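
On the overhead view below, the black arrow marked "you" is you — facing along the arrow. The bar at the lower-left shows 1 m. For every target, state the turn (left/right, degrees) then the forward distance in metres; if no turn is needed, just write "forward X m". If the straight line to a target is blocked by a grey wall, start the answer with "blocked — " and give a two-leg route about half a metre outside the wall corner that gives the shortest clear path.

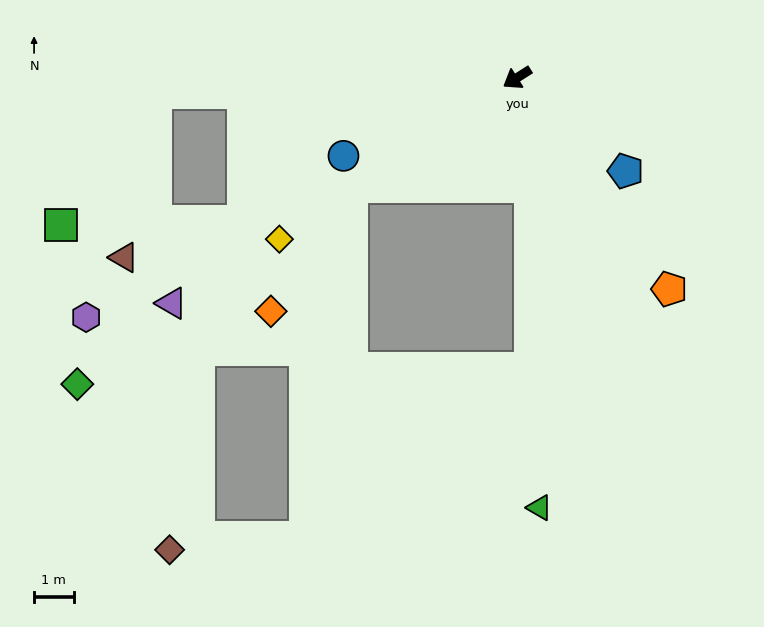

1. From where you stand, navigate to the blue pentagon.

turn left 107°, forward 3.6 m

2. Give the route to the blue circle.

turn right 8°, forward 4.8 m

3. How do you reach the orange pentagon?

turn left 93°, forward 6.6 m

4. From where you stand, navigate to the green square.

blocked — turn right 30°, forward 9.2 m, then turn left 52°, forward 4.1 m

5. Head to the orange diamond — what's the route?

blocked — forward 5.0 m, then turn left 25°, forward 3.8 m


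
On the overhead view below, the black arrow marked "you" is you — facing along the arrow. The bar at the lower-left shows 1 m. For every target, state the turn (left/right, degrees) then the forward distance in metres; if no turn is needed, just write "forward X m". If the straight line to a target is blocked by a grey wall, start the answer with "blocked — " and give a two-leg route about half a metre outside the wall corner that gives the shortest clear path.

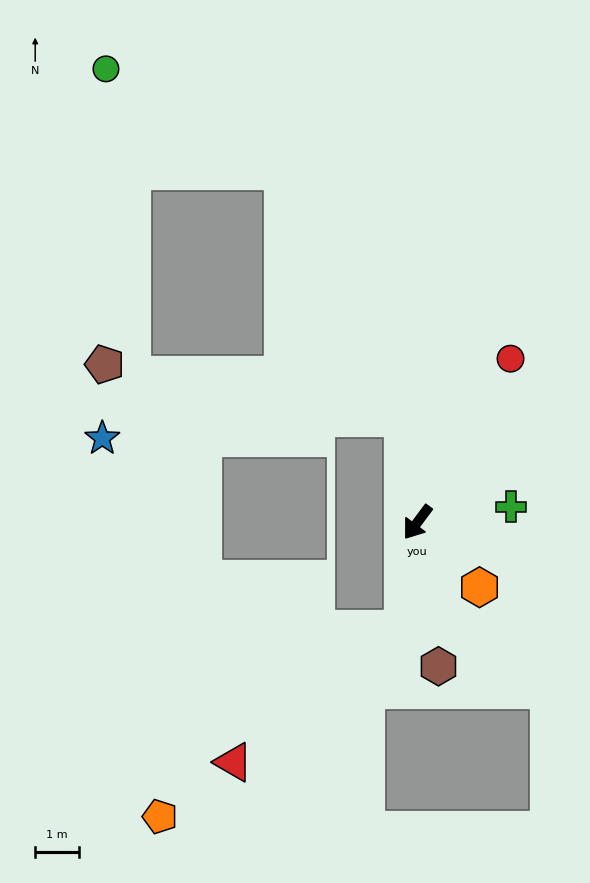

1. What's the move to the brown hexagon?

turn left 45°, forward 3.3 m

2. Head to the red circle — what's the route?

turn right 173°, forward 4.3 m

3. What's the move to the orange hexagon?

turn left 80°, forward 2.1 m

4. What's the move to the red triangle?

blocked — turn left 29°, forward 2.5 m, then turn right 44°, forward 5.0 m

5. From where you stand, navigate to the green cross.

turn left 136°, forward 2.2 m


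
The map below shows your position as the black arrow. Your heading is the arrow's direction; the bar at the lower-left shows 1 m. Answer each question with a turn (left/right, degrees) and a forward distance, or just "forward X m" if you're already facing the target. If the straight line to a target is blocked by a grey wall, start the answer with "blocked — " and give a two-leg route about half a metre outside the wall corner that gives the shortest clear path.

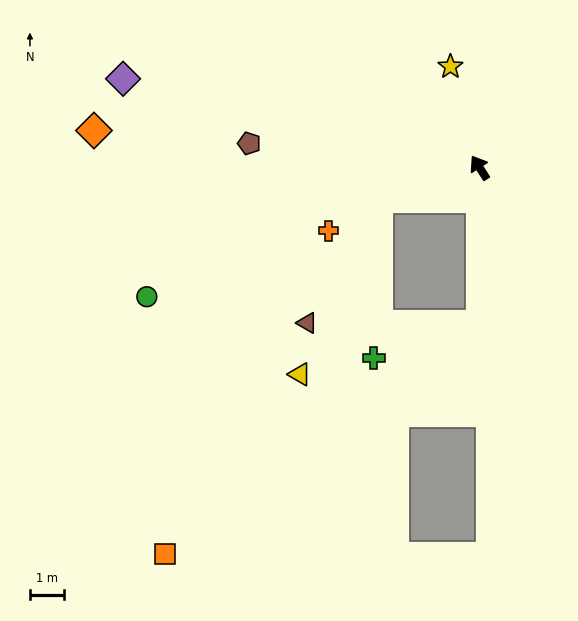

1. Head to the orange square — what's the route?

blocked — turn left 148°, forward 4.5 m, then turn right 55°, forward 11.3 m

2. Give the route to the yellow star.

turn right 17°, forward 3.0 m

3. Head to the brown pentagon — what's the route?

turn left 51°, forward 6.7 m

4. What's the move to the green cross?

blocked — turn left 75°, forward 3.1 m, then turn left 70°, forward 4.6 m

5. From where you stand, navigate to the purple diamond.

turn left 43°, forward 10.7 m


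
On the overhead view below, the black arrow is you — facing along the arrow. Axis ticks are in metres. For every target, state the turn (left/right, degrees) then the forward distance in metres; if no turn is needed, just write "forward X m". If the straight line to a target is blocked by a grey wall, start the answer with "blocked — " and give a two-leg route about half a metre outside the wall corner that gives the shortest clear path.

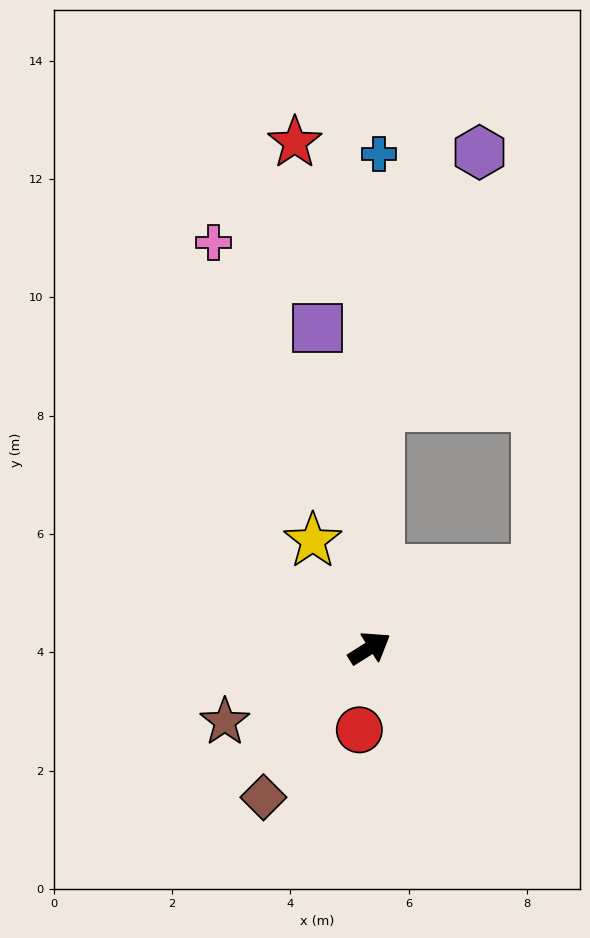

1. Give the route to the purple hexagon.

blocked — turn left 55°, forward 4.1 m, then turn right 19°, forward 4.6 m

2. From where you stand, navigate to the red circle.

turn right 129°, forward 1.4 m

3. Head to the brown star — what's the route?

turn left 175°, forward 2.7 m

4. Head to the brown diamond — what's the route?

turn right 158°, forward 3.1 m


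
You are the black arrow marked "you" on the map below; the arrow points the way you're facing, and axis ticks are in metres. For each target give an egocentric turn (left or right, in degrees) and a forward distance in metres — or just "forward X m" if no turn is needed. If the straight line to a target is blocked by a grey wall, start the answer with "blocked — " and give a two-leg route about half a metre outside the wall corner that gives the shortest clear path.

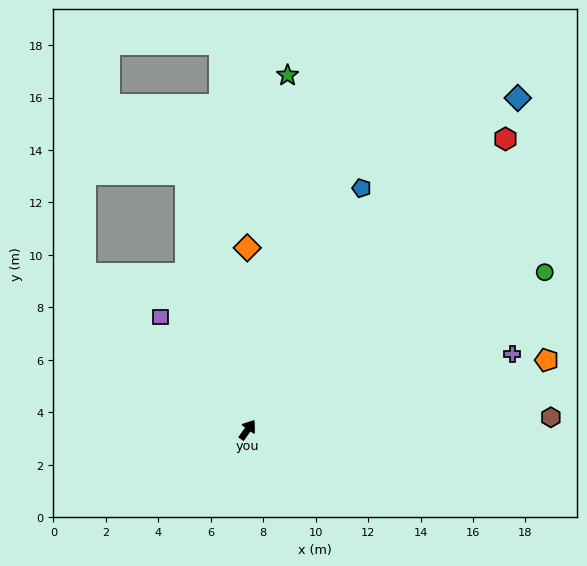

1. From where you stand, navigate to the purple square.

turn left 73°, forward 5.4 m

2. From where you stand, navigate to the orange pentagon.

turn right 41°, forward 11.7 m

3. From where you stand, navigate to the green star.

turn left 29°, forward 13.6 m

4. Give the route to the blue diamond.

turn right 4°, forward 16.3 m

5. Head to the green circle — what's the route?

turn right 27°, forward 12.8 m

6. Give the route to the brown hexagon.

turn right 52°, forward 11.6 m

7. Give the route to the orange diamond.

turn left 36°, forward 6.9 m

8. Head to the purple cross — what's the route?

turn right 39°, forward 10.5 m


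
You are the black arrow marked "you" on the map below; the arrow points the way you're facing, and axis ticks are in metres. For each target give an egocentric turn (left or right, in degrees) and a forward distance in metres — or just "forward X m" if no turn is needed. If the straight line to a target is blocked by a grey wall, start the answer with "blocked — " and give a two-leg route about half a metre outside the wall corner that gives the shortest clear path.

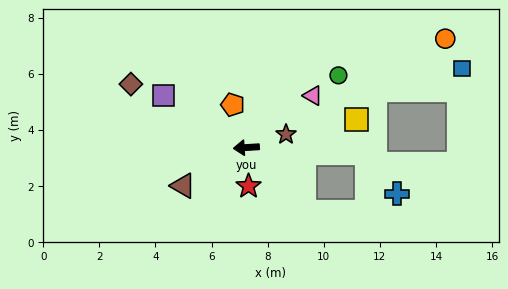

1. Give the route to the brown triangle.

turn left 27°, forward 2.6 m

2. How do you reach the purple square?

turn right 36°, forward 3.5 m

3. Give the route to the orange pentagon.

turn right 76°, forward 1.6 m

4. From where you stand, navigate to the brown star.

turn right 165°, forward 1.5 m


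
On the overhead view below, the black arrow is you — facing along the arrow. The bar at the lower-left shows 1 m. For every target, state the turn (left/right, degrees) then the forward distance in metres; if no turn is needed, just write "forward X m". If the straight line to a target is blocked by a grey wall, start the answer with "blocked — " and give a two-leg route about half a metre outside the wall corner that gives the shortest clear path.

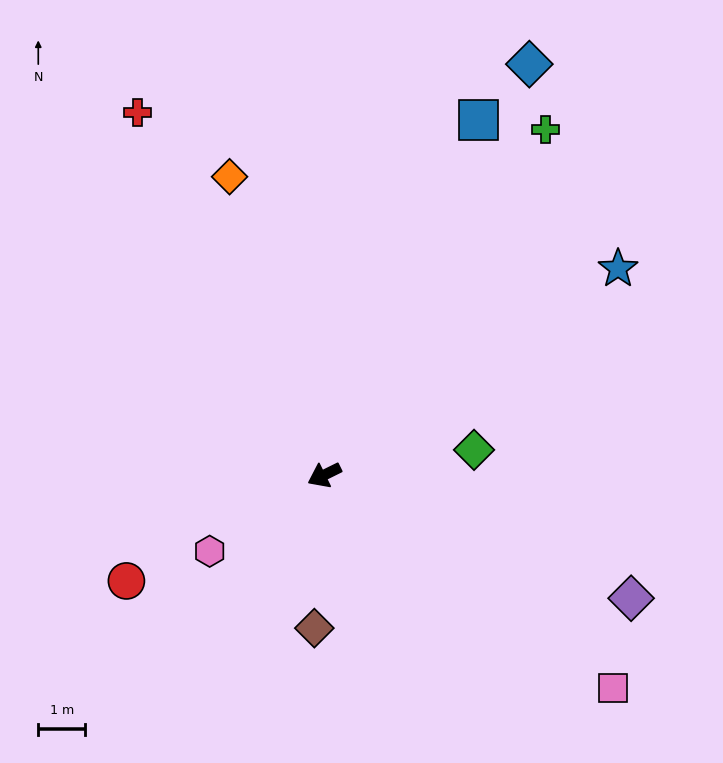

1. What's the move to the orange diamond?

turn right 99°, forward 6.7 m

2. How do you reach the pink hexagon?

turn left 7°, forward 2.9 m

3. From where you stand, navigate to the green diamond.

turn left 163°, forward 3.2 m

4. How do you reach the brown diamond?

turn left 60°, forward 3.3 m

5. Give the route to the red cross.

turn right 89°, forward 8.7 m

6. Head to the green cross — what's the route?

turn right 149°, forward 8.7 m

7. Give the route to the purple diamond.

turn left 132°, forward 7.0 m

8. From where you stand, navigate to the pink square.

turn left 117°, forward 7.6 m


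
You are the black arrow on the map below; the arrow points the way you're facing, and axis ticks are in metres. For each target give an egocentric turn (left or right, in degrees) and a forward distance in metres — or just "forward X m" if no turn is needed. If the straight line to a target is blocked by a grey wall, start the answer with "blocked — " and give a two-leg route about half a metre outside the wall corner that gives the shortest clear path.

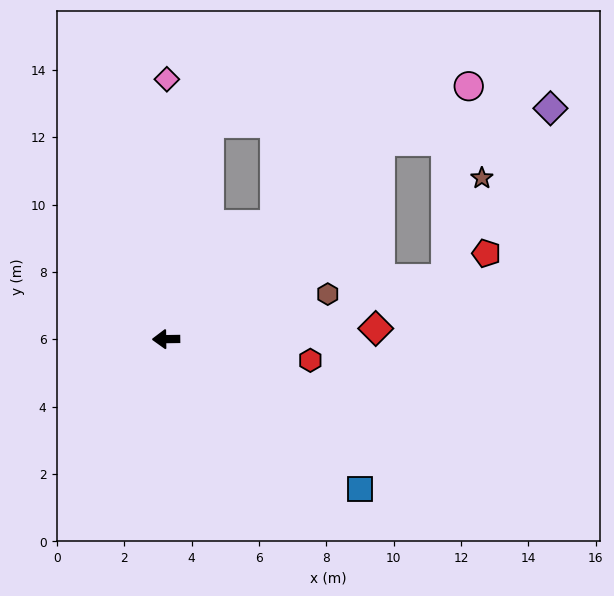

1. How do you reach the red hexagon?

turn left 171°, forward 4.3 m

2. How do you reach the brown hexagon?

turn right 165°, forward 5.0 m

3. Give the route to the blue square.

turn left 141°, forward 7.3 m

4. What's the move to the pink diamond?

turn right 91°, forward 7.7 m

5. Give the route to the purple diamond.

blocked — turn right 138°, forward 8.7 m, then turn right 32°, forward 5.1 m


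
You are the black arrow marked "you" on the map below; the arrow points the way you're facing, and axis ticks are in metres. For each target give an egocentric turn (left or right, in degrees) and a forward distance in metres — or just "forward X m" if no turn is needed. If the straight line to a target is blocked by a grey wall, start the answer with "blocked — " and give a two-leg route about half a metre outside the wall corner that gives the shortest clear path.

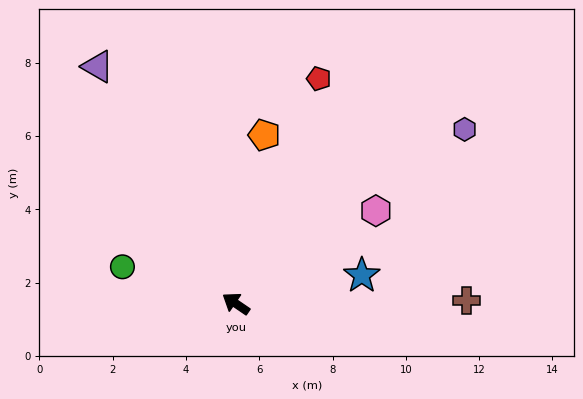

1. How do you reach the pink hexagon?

turn right 112°, forward 4.6 m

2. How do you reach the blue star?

turn right 133°, forward 3.5 m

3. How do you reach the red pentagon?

turn right 76°, forward 6.5 m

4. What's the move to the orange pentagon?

turn right 65°, forward 4.7 m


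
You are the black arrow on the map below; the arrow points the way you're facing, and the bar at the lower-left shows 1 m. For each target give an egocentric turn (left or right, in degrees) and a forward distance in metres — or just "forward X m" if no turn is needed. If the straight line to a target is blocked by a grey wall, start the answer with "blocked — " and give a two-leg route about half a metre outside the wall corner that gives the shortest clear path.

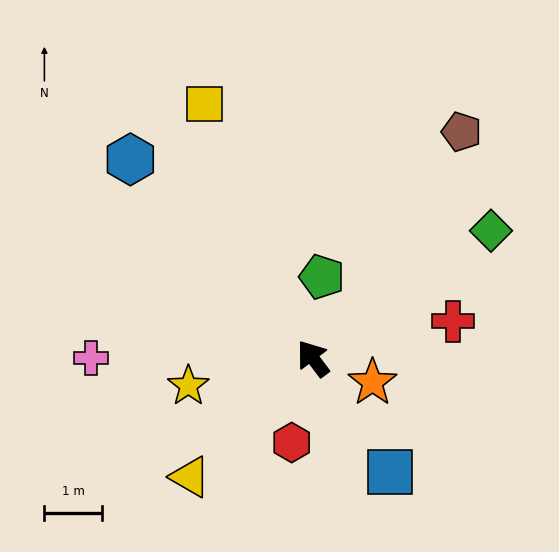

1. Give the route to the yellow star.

turn left 66°, forward 2.2 m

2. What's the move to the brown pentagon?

turn right 70°, forward 4.7 m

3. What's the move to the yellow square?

turn right 14°, forward 4.8 m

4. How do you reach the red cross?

turn right 112°, forward 2.5 m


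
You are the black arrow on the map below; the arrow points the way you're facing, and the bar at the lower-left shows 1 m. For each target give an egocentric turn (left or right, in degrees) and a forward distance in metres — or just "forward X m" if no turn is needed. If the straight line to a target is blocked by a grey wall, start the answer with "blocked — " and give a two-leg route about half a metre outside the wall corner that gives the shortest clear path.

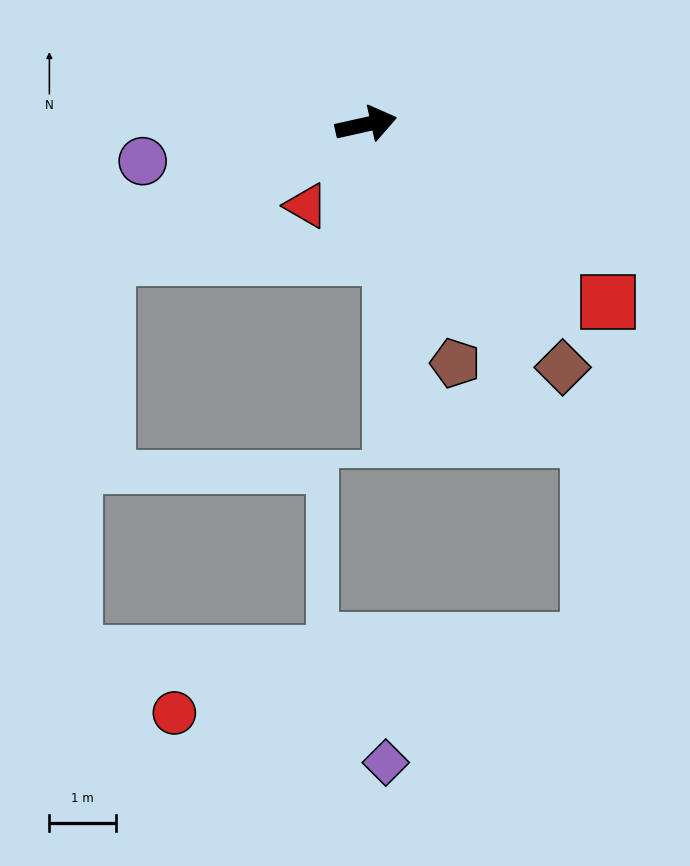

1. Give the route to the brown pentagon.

turn right 82°, forward 3.8 m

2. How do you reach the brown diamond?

turn right 64°, forward 4.7 m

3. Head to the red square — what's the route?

turn right 49°, forward 4.5 m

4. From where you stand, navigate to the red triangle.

turn right 139°, forward 1.5 m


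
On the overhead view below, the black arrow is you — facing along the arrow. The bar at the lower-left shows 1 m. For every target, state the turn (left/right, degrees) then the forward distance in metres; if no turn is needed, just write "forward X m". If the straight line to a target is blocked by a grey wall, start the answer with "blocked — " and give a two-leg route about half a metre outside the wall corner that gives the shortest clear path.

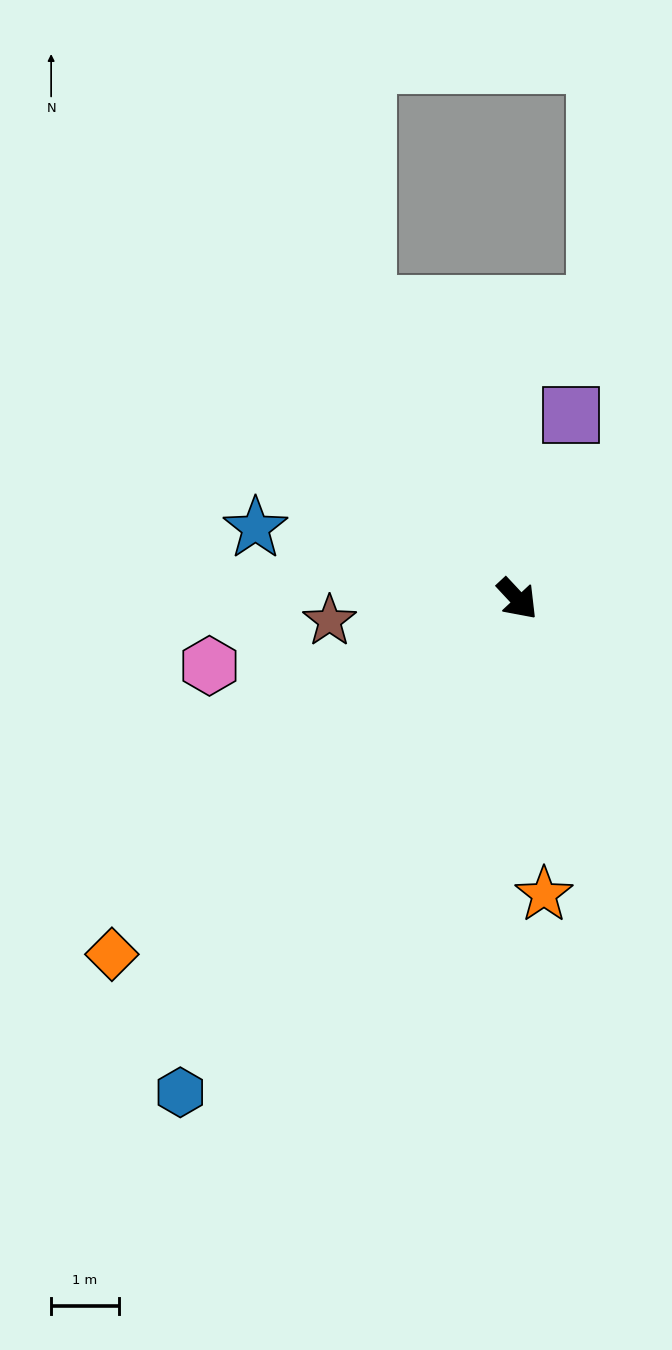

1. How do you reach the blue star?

turn right 148°, forward 4.0 m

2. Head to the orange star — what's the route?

turn right 38°, forward 4.4 m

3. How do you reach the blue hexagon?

turn right 77°, forward 8.8 m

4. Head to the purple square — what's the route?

turn left 121°, forward 2.8 m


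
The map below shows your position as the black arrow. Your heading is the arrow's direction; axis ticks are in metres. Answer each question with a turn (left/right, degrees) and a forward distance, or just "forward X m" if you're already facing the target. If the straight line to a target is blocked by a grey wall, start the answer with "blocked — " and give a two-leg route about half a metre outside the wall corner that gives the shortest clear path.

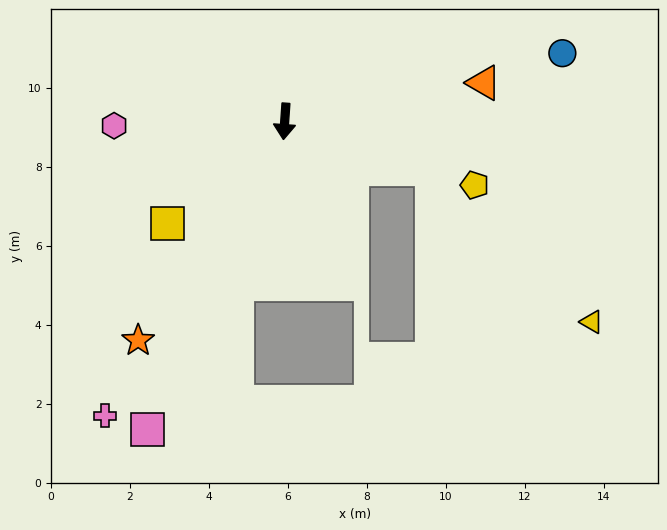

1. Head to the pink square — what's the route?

turn right 20°, forward 8.5 m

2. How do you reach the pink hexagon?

turn right 85°, forward 4.3 m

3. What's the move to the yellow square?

turn right 45°, forward 3.9 m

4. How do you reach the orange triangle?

turn left 105°, forward 5.1 m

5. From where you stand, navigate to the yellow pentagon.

turn left 75°, forward 5.1 m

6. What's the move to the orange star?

turn right 30°, forward 6.7 m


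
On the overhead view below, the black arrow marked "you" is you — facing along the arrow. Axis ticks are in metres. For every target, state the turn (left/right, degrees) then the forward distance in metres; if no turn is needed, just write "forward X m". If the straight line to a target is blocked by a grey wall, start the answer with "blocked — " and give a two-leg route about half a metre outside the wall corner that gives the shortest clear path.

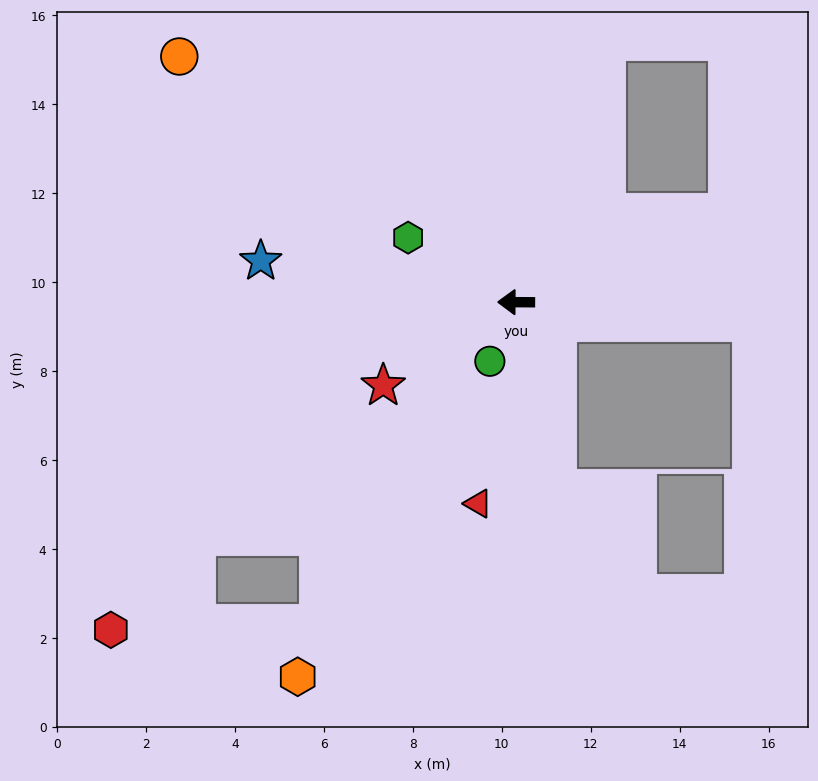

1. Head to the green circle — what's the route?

turn left 66°, forward 1.5 m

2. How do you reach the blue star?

turn right 9°, forward 5.8 m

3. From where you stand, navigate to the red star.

turn left 32°, forward 3.5 m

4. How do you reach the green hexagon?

turn right 31°, forward 2.8 m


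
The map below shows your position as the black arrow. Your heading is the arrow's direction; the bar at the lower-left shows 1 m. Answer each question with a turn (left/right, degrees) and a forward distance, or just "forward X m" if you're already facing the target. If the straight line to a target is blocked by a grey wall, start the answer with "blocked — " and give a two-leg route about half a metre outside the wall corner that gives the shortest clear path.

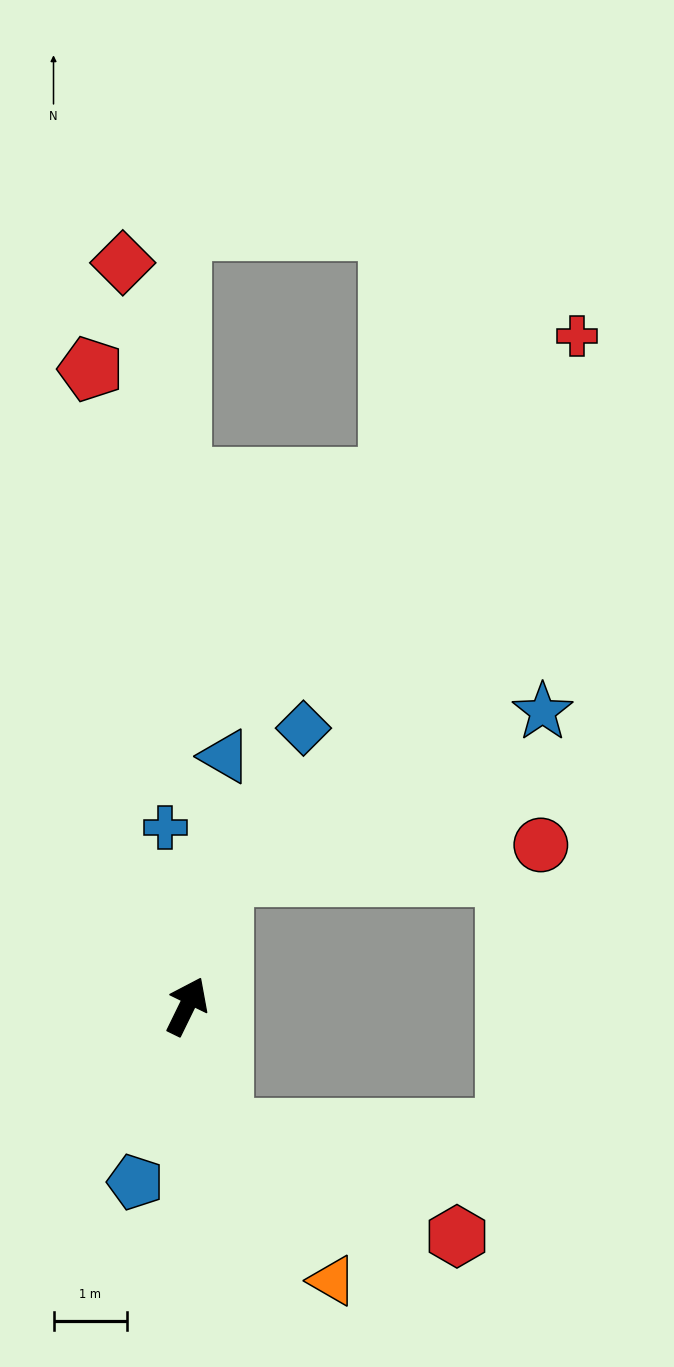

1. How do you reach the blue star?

blocked — turn left 11°, forward 1.8 m, then turn right 48°, forward 4.9 m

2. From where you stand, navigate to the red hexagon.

blocked — turn right 138°, forward 1.7 m, then turn left 50°, forward 3.5 m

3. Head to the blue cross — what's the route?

turn left 33°, forward 2.4 m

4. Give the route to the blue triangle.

turn left 17°, forward 3.4 m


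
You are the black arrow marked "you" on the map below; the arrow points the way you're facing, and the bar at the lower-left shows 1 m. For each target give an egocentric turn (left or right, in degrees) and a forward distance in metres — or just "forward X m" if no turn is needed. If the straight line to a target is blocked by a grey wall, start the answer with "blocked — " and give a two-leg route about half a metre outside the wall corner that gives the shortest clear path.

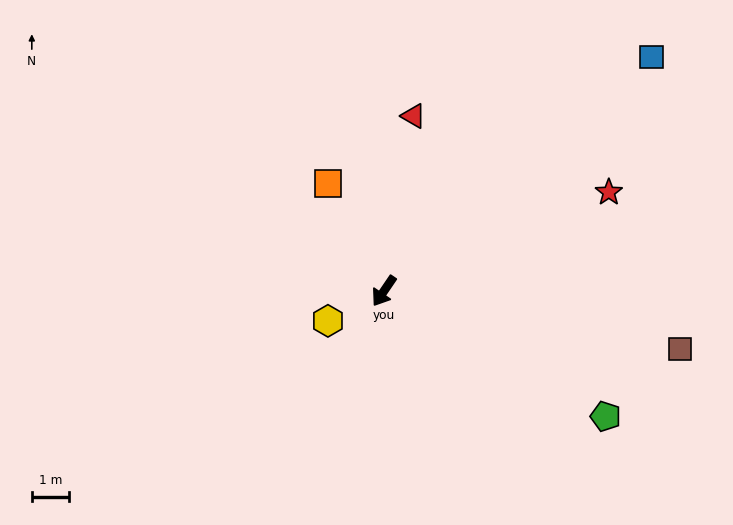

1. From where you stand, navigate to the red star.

turn left 148°, forward 6.7 m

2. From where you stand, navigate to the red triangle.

turn right 155°, forward 4.8 m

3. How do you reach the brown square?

turn left 113°, forward 8.2 m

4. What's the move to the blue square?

turn left 165°, forward 9.7 m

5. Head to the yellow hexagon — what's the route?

turn right 28°, forward 1.7 m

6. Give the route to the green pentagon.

turn left 95°, forward 6.9 m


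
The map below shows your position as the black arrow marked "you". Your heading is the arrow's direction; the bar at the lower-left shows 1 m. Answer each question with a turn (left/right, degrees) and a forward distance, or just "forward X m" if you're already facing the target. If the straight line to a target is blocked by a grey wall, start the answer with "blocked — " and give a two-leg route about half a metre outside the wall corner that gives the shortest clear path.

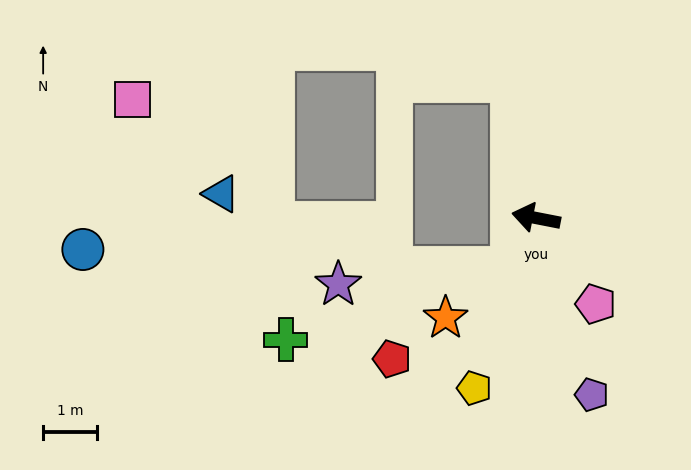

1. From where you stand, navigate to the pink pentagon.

turn left 136°, forward 2.0 m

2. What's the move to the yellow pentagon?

turn left 81°, forward 3.4 m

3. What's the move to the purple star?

blocked — turn left 77°, forward 1.0 m, then turn right 61°, forward 3.3 m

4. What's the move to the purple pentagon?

turn left 119°, forward 3.5 m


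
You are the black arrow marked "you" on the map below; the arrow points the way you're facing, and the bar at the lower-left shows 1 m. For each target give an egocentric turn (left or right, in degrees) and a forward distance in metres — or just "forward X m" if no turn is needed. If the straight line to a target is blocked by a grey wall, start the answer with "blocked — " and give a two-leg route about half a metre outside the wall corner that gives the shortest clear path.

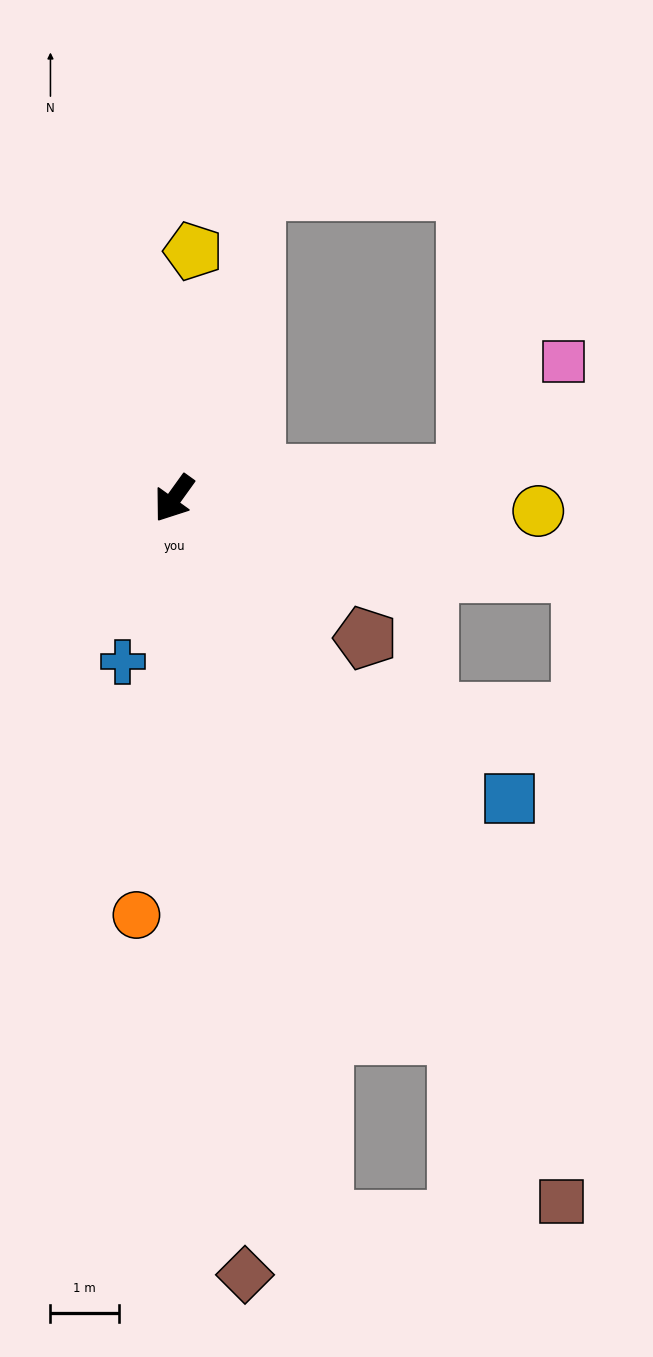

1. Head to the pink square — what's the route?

blocked — turn left 131°, forward 4.3 m, then turn left 44°, forward 2.2 m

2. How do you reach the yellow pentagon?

turn right 149°, forward 3.6 m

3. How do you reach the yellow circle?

turn left 124°, forward 5.3 m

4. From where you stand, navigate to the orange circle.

turn left 31°, forward 6.1 m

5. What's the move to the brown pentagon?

turn left 90°, forward 3.5 m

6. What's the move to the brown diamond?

turn left 41°, forward 11.4 m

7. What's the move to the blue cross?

turn left 18°, forward 2.5 m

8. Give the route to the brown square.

turn left 65°, forward 11.7 m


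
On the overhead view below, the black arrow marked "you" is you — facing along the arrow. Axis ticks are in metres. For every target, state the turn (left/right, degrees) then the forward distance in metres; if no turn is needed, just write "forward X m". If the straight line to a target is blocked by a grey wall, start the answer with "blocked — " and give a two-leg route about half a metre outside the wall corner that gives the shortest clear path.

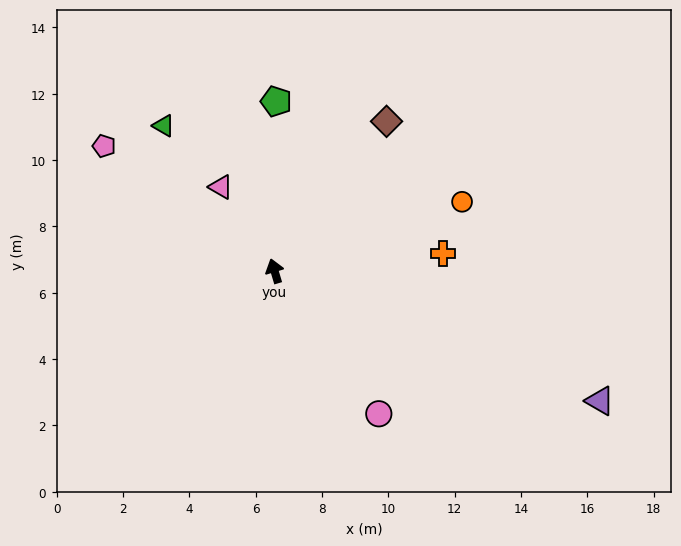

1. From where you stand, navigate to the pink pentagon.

turn left 37°, forward 6.4 m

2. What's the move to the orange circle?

turn right 86°, forward 6.0 m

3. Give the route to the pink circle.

turn right 161°, forward 5.3 m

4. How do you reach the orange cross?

turn right 101°, forward 5.1 m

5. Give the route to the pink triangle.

turn left 16°, forward 3.0 m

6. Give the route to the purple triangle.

turn right 128°, forward 10.6 m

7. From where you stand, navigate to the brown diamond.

turn right 54°, forward 5.6 m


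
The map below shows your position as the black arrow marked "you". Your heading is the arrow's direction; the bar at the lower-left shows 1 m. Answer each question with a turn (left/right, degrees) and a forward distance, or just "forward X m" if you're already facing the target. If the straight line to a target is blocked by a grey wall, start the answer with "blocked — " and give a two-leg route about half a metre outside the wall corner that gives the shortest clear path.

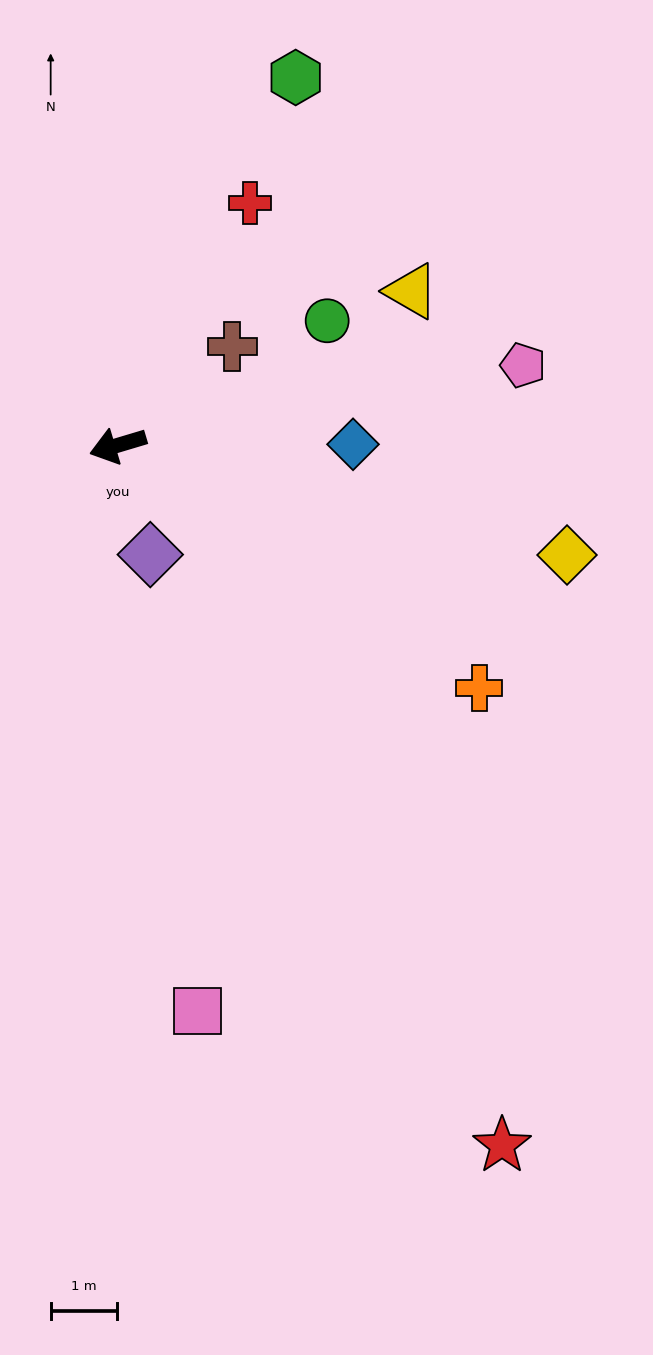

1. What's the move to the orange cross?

turn left 130°, forward 6.5 m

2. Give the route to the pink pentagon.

turn left 175°, forward 6.2 m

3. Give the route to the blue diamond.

turn left 164°, forward 3.5 m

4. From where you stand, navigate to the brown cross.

turn right 156°, forward 2.3 m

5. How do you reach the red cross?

turn right 135°, forward 4.1 m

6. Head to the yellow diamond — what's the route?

turn left 150°, forward 6.9 m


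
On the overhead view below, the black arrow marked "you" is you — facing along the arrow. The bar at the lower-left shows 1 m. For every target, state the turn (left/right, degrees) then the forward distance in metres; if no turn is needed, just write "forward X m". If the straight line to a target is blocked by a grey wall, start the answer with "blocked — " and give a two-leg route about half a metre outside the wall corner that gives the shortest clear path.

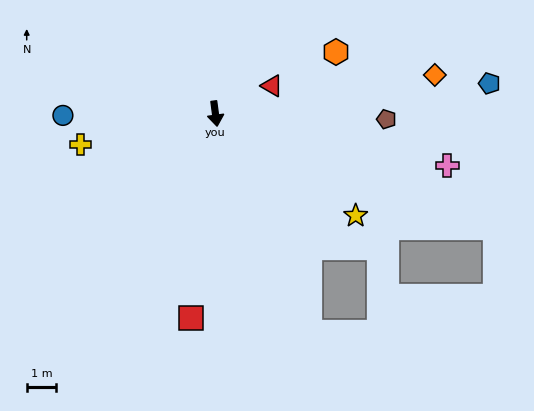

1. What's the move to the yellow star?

turn left 46°, forward 5.9 m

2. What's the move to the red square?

turn right 14°, forward 7.0 m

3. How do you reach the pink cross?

turn left 70°, forward 8.1 m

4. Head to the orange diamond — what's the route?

turn left 92°, forward 7.6 m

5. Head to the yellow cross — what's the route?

turn right 85°, forward 4.7 m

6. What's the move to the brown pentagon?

turn left 81°, forward 5.8 m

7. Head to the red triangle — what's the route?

turn left 109°, forward 2.1 m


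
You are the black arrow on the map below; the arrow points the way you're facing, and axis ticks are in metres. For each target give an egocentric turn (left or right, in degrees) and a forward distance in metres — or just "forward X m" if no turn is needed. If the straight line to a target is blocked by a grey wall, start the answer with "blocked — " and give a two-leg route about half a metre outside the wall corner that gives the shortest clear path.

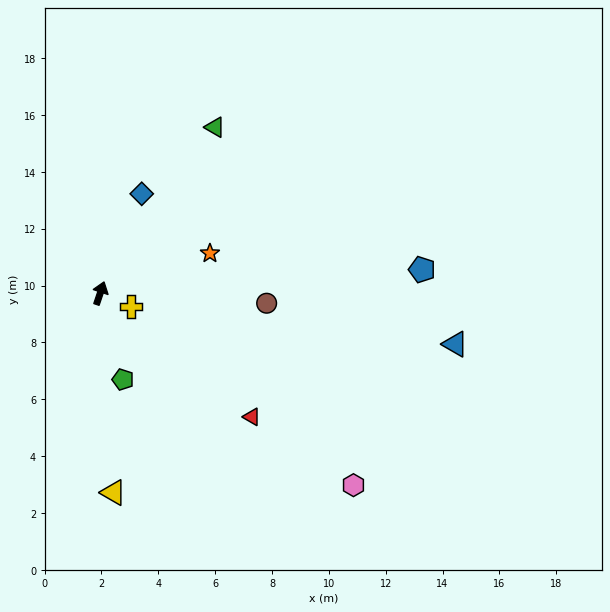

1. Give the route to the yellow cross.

turn right 95°, forward 1.2 m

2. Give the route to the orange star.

turn right 51°, forward 4.1 m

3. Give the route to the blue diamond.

turn right 4°, forward 3.8 m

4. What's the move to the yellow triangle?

turn right 158°, forward 7.0 m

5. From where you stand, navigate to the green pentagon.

turn right 147°, forward 3.1 m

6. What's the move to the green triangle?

turn right 16°, forward 7.1 m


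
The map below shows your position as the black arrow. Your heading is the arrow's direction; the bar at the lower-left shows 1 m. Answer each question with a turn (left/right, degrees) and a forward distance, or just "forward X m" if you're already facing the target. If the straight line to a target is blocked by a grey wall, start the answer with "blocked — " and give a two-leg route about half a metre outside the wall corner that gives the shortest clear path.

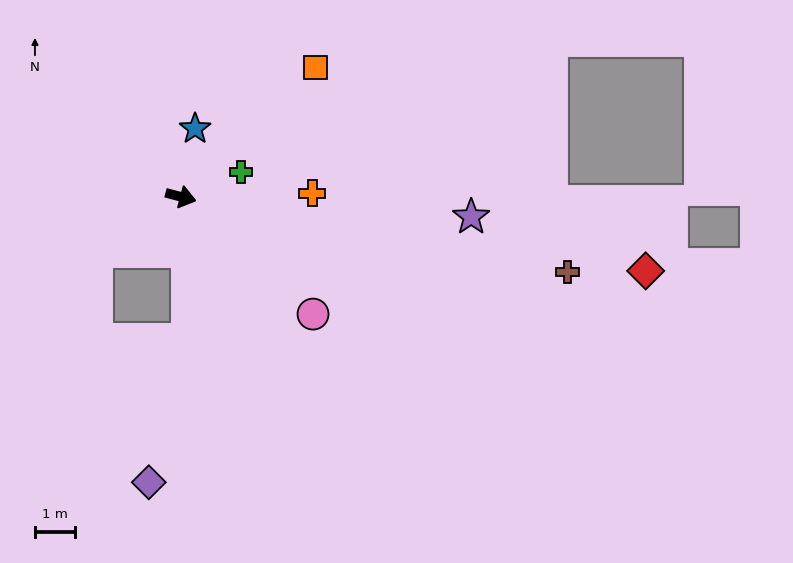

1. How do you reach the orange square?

turn left 59°, forward 4.6 m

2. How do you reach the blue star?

turn left 93°, forward 1.7 m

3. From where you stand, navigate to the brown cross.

turn left 4°, forward 9.7 m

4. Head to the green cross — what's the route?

turn left 37°, forward 1.6 m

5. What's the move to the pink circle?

turn right 27°, forward 4.4 m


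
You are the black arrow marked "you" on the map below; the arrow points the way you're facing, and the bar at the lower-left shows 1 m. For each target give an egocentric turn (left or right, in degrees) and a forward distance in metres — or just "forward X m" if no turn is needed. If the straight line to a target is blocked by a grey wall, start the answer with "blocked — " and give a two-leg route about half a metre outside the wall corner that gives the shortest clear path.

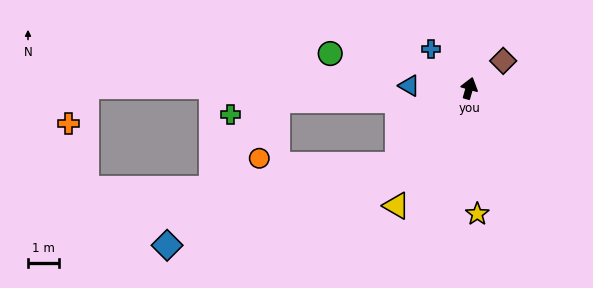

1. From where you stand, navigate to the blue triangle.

turn left 104°, forward 1.9 m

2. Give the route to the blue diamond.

blocked — turn left 153°, forward 3.4 m, then turn right 28°, forward 7.9 m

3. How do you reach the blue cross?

turn left 60°, forward 1.8 m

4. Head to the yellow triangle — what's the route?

turn left 164°, forward 4.5 m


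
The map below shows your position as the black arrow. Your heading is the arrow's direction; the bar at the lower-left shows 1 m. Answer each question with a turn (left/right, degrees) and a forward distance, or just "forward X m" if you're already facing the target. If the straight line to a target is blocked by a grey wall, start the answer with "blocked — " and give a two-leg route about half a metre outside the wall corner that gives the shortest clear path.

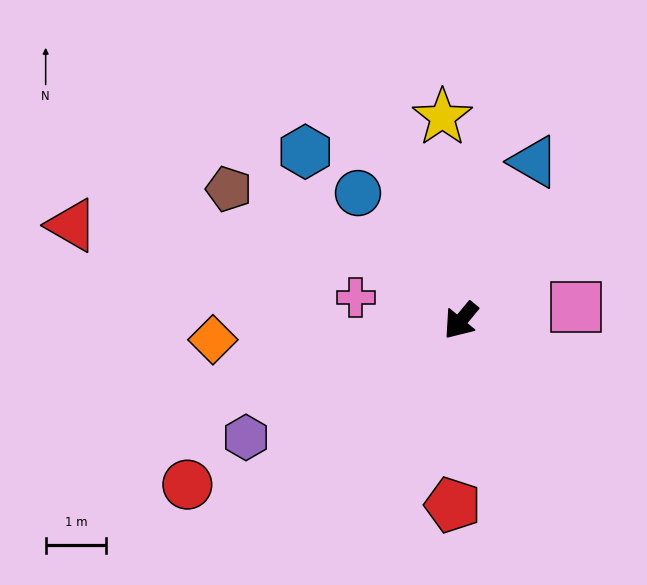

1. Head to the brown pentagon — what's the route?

turn right 80°, forward 4.4 m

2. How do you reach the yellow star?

turn right 135°, forward 3.4 m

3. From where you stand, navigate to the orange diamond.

turn right 46°, forward 4.1 m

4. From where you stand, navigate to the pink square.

turn left 137°, forward 1.9 m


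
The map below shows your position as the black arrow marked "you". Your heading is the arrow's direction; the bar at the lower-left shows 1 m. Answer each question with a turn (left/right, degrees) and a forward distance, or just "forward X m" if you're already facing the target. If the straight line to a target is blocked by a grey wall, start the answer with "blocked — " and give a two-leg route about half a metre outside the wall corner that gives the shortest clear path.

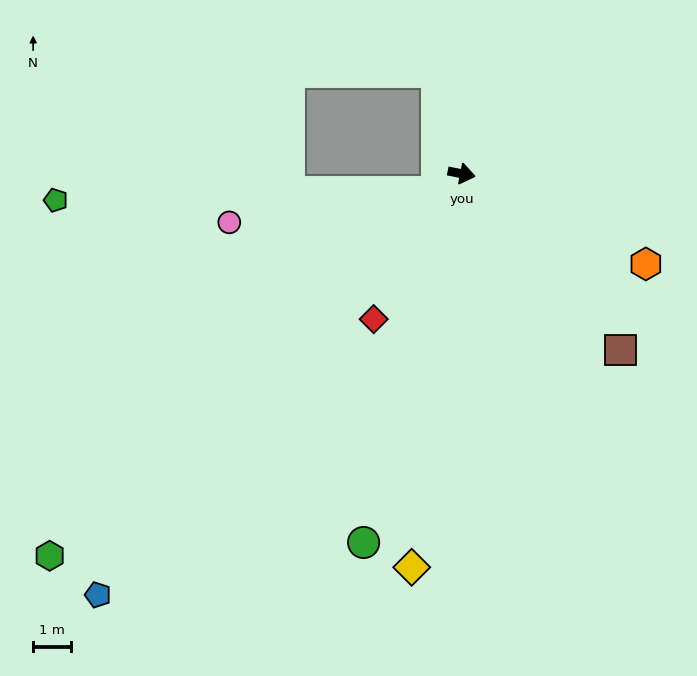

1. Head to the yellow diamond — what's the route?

turn right 86°, forward 10.6 m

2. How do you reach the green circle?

turn right 94°, forward 10.2 m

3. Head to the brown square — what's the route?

turn right 37°, forward 6.3 m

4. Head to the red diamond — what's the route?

turn right 110°, forward 4.5 m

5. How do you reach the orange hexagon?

turn right 15°, forward 5.5 m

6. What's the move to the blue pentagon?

turn right 120°, forward 14.9 m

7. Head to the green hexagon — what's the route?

turn right 126°, forward 15.0 m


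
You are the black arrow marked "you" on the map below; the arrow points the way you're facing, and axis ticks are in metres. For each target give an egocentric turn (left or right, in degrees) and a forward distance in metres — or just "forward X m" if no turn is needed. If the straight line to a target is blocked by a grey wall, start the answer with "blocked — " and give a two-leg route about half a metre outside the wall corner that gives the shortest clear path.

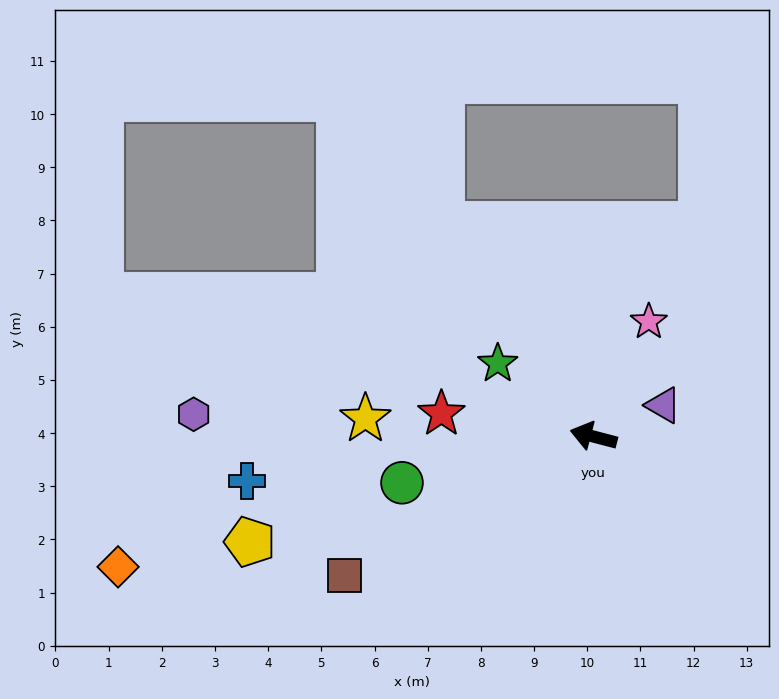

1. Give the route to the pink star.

turn right 101°, forward 2.4 m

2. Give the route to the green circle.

turn left 28°, forward 3.7 m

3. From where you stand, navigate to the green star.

turn right 23°, forward 2.3 m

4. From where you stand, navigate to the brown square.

turn left 44°, forward 5.4 m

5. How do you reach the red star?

turn left 6°, forward 2.9 m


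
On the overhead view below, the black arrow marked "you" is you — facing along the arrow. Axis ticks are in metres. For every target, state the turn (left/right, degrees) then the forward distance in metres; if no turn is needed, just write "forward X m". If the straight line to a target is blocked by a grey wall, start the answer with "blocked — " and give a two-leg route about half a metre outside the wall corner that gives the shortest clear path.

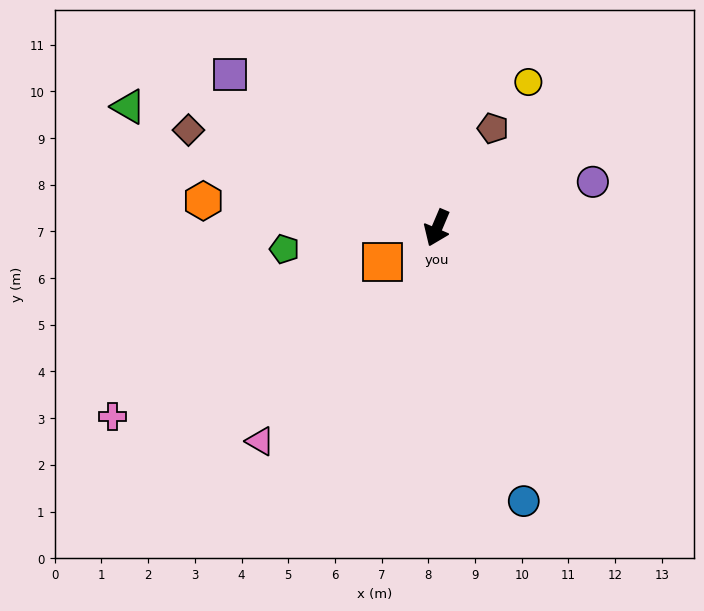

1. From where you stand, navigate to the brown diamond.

turn right 88°, forward 5.7 m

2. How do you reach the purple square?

turn right 103°, forward 5.5 m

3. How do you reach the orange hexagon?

turn right 74°, forward 5.0 m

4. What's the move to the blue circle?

turn left 41°, forward 6.1 m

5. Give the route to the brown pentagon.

turn left 174°, forward 2.4 m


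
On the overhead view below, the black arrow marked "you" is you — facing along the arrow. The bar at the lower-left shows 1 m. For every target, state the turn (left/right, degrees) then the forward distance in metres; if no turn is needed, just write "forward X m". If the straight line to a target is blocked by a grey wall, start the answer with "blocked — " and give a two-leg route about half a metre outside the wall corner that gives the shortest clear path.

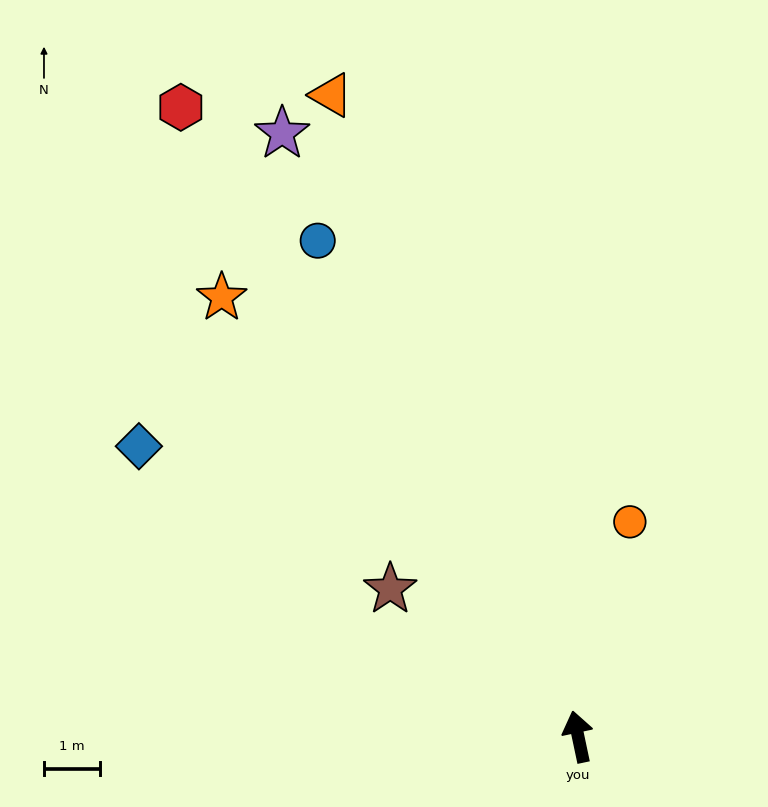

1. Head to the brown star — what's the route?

turn left 40°, forward 4.3 m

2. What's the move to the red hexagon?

turn left 20°, forward 13.4 m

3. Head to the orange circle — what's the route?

turn right 25°, forward 4.0 m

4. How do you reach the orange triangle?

turn left 9°, forward 12.3 m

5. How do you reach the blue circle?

turn left 16°, forward 10.1 m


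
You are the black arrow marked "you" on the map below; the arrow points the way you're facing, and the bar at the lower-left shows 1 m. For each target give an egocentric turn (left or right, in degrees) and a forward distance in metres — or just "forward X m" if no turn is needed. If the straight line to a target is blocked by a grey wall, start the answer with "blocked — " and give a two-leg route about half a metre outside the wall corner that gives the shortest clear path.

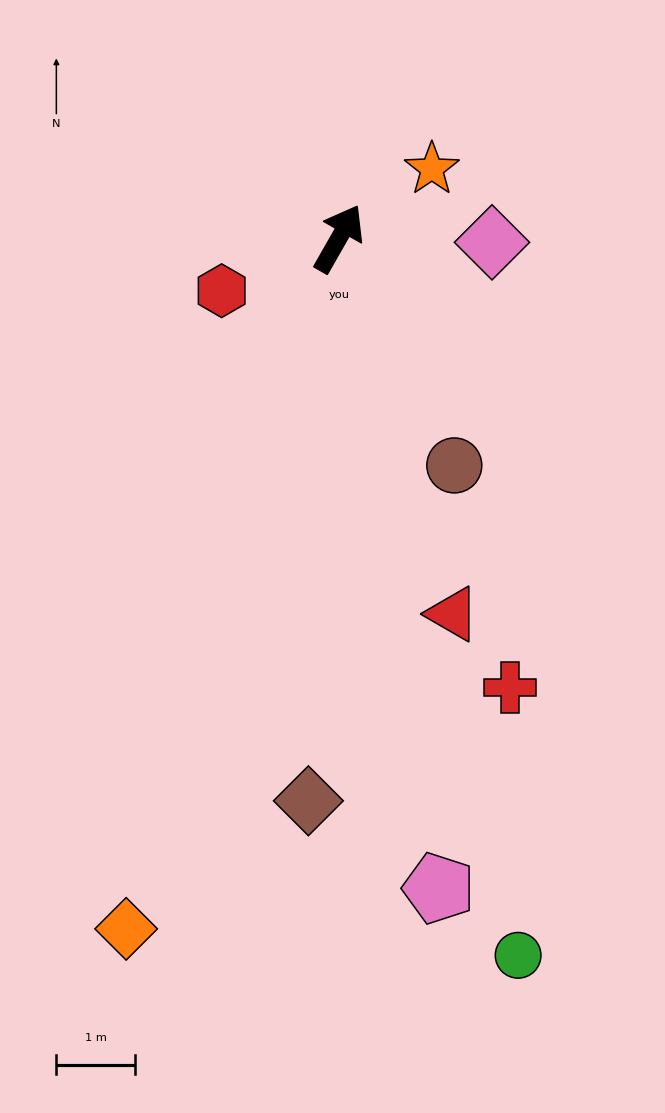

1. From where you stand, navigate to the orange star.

turn right 24°, forward 1.5 m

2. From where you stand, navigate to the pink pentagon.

turn right 142°, forward 8.3 m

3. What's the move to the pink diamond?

turn right 62°, forward 1.9 m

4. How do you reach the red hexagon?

turn left 144°, forward 1.6 m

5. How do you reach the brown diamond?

turn right 153°, forward 7.1 m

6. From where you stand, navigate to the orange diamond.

turn right 167°, forward 9.2 m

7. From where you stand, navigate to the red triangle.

turn right 133°, forward 5.0 m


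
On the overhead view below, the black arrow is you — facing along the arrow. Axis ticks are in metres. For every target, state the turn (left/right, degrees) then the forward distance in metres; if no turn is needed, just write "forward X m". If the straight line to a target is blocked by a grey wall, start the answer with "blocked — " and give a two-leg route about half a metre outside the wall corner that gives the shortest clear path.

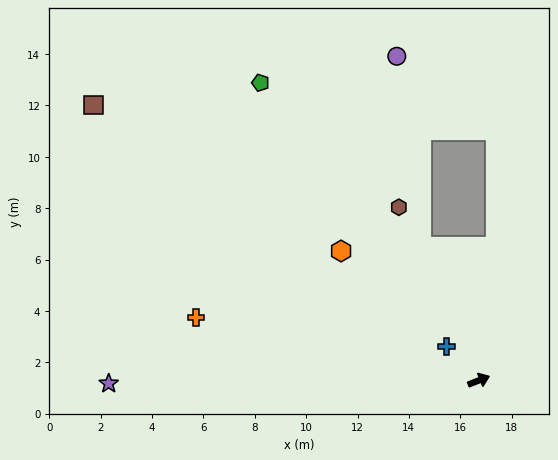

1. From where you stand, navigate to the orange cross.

turn left 146°, forward 11.3 m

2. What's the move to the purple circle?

blocked — turn left 92°, forward 5.7 m, then turn right 16°, forward 7.5 m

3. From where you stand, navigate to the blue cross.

turn left 112°, forward 1.8 m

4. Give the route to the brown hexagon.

turn left 93°, forward 7.4 m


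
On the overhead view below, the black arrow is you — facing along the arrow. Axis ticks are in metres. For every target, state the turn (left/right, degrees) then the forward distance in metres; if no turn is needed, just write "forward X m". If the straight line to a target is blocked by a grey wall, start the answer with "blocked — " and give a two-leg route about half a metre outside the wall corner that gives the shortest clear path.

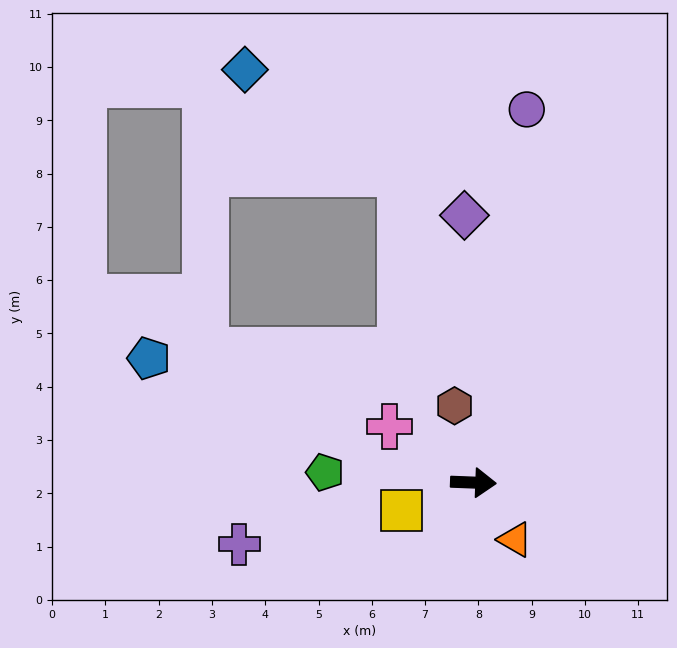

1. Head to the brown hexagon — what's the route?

turn left 106°, forward 1.5 m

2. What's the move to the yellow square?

turn right 157°, forward 1.4 m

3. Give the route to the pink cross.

turn left 148°, forward 1.9 m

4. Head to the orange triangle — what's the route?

turn right 52°, forward 1.3 m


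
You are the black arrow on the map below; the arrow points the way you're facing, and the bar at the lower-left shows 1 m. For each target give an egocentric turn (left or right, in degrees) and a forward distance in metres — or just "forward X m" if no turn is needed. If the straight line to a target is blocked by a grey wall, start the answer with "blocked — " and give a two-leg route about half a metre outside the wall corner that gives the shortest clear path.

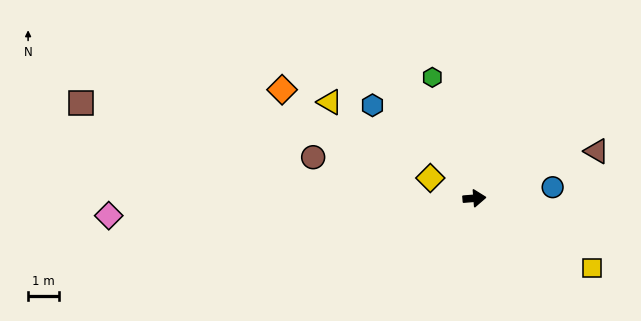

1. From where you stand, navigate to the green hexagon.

turn left 105°, forward 4.1 m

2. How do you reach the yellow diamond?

turn left 151°, forward 1.6 m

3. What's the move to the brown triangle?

turn left 17°, forward 4.2 m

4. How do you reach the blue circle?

turn left 4°, forward 2.5 m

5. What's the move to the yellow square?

turn right 35°, forward 4.4 m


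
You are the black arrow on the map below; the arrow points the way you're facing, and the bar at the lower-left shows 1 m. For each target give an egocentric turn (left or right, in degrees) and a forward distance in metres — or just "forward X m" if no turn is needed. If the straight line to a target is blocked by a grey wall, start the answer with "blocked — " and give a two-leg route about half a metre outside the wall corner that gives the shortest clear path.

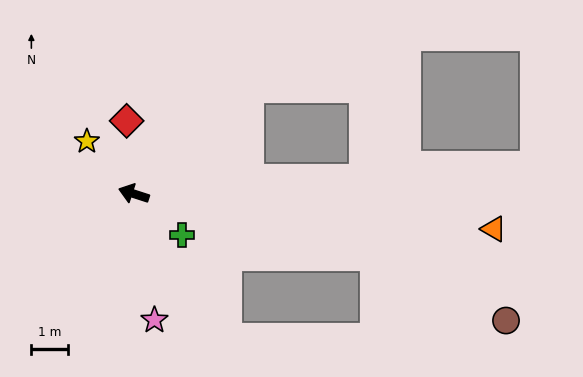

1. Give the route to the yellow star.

turn right 30°, forward 1.9 m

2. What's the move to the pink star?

turn left 117°, forward 3.5 m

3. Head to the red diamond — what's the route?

turn right 66°, forward 2.0 m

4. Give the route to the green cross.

turn left 158°, forward 1.8 m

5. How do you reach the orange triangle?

turn right 168°, forward 10.0 m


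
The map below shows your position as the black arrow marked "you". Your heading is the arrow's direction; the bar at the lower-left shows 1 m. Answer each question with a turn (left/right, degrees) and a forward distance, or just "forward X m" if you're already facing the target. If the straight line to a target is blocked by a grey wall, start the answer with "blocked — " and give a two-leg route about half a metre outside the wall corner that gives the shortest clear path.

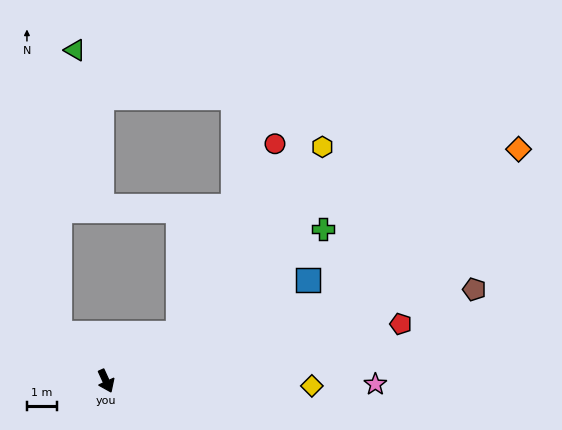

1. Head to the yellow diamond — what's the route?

turn left 64°, forward 6.9 m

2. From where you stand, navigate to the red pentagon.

turn left 76°, forward 10.0 m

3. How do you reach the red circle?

blocked — turn left 99°, forward 2.9 m, then turn left 29°, forward 7.1 m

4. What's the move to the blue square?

turn left 92°, forward 7.5 m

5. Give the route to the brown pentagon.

turn left 79°, forward 12.6 m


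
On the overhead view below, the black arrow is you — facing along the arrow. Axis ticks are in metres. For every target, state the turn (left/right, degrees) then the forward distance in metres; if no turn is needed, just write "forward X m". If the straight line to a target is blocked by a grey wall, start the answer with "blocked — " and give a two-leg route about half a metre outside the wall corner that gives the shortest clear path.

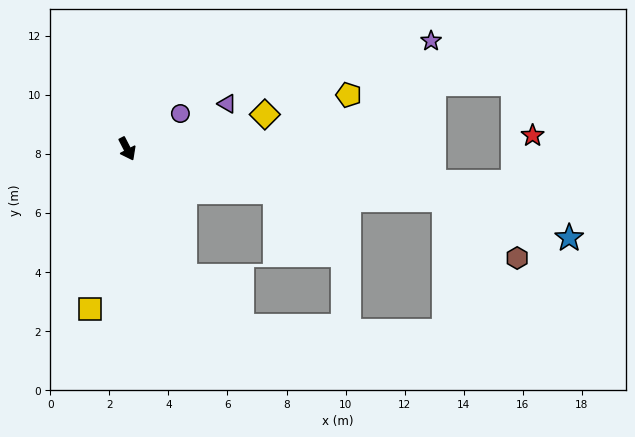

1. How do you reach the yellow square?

turn right 40°, forward 5.6 m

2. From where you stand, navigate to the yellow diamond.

turn left 77°, forward 4.8 m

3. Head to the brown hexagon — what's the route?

blocked — turn left 54°, forward 10.9 m, then turn right 30°, forward 3.2 m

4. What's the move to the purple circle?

turn left 96°, forward 2.2 m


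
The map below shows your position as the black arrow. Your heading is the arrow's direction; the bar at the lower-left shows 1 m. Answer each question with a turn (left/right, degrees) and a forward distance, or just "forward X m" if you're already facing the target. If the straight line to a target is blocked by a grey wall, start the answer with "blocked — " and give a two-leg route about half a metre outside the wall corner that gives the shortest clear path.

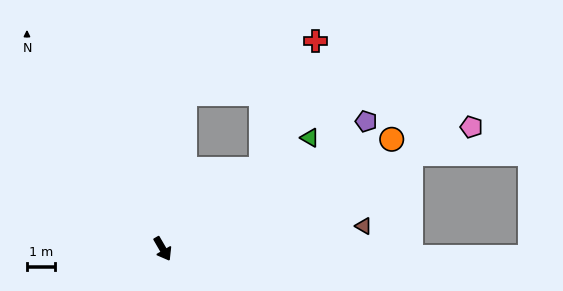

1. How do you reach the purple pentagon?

turn left 92°, forward 8.5 m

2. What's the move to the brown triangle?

turn left 66°, forward 7.2 m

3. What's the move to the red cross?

blocked — turn left 99°, forward 4.5 m, then turn left 28°, forward 5.0 m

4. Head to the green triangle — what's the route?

turn left 97°, forward 6.6 m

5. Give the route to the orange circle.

turn left 85°, forward 9.0 m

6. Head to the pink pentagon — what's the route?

turn left 81°, forward 11.8 m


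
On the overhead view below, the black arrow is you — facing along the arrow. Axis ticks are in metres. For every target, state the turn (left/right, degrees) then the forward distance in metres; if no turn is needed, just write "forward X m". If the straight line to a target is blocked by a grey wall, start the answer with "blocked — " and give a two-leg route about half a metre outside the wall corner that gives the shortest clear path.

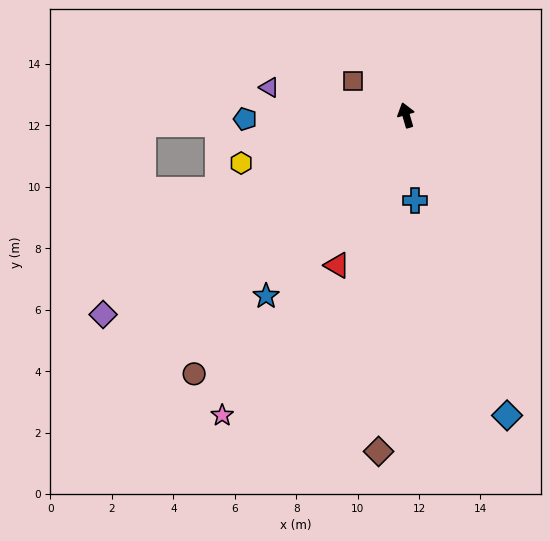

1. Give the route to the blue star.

turn left 126°, forward 7.4 m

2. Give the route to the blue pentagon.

turn left 75°, forward 5.2 m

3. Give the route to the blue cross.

turn left 170°, forward 2.8 m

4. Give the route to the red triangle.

turn left 139°, forward 5.4 m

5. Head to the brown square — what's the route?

turn left 41°, forward 2.0 m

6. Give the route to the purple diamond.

turn left 107°, forward 11.8 m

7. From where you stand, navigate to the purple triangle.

turn left 62°, forward 4.5 m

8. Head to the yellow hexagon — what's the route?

turn left 90°, forward 5.6 m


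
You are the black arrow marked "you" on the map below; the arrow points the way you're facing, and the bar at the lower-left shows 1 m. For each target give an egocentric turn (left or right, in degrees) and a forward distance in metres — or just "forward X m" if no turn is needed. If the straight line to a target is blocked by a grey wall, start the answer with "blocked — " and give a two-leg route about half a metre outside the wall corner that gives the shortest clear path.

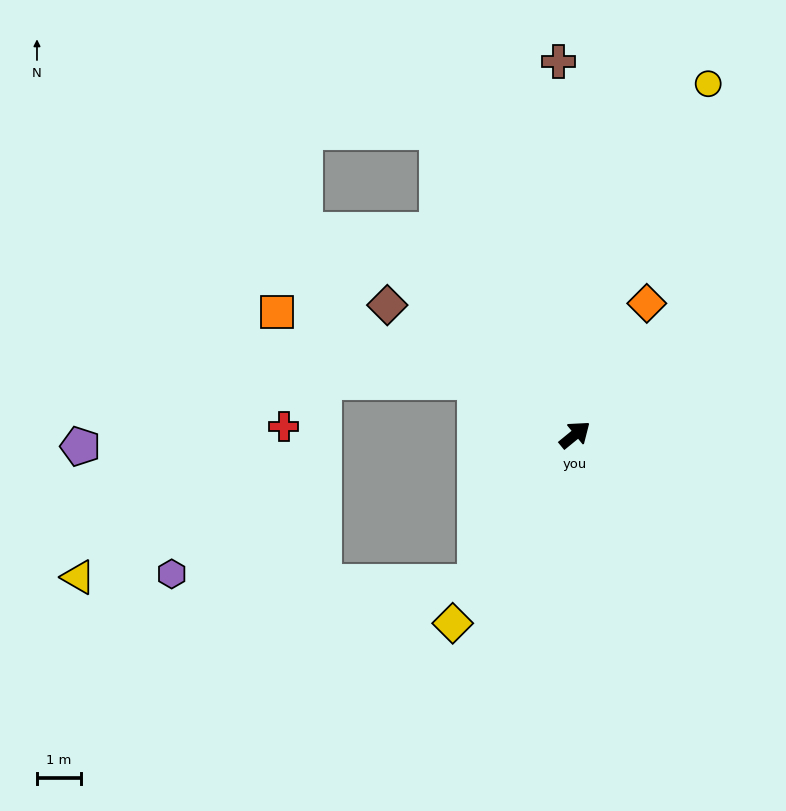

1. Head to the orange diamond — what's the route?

turn left 22°, forward 3.4 m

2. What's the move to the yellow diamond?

turn right 162°, forward 5.1 m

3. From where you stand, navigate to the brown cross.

turn left 53°, forward 8.5 m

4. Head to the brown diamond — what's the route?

turn left 106°, forward 5.2 m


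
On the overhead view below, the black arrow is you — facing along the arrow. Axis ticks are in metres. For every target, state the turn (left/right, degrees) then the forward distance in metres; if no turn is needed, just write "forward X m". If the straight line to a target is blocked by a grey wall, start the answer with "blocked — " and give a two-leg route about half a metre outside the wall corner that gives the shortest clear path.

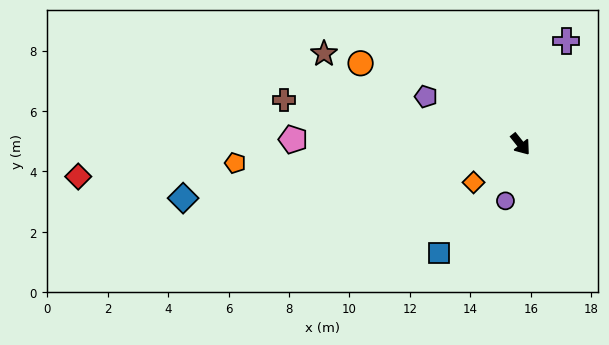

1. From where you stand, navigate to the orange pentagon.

turn right 125°, forward 9.5 m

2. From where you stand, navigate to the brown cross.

turn right 139°, forward 8.0 m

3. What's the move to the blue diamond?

turn right 120°, forward 11.3 m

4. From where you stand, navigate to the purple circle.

turn right 53°, forward 1.9 m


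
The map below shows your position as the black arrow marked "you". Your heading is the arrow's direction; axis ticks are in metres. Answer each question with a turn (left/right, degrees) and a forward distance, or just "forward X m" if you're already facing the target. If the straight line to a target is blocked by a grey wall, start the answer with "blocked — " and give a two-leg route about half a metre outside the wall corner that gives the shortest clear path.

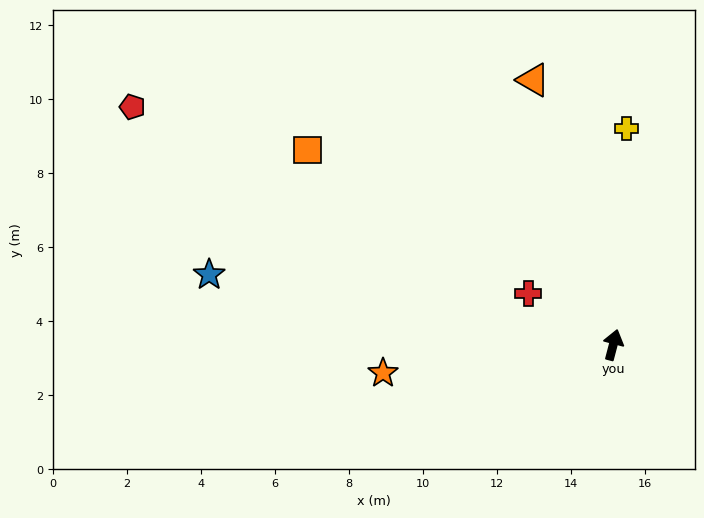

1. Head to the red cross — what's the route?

turn left 74°, forward 2.7 m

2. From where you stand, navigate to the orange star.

turn left 112°, forward 6.3 m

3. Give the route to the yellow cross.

turn left 11°, forward 5.9 m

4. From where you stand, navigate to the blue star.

turn left 95°, forward 11.1 m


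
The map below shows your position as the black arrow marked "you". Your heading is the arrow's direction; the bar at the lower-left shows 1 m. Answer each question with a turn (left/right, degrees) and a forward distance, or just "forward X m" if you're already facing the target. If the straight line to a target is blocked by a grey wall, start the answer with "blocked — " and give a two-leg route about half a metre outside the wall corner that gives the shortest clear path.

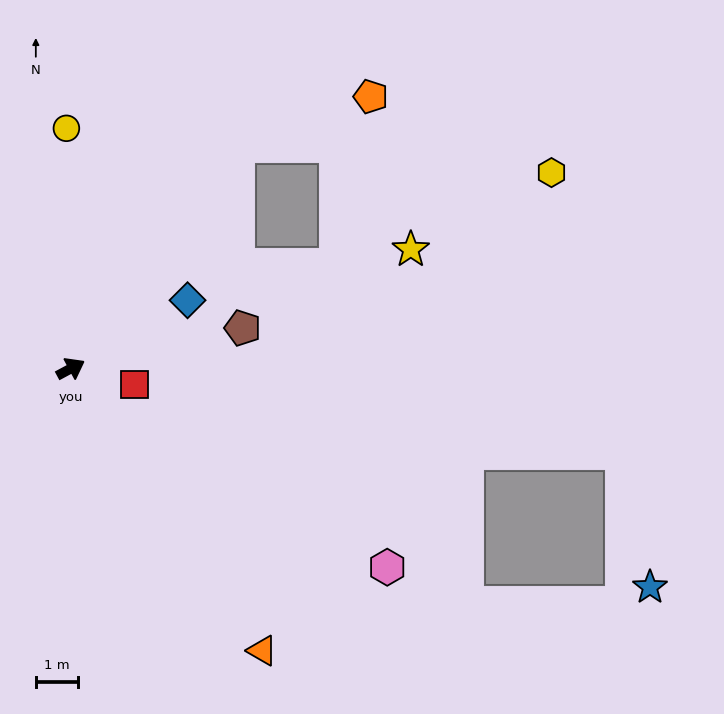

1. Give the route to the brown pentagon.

turn right 15°, forward 4.2 m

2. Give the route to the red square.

turn right 42°, forward 1.6 m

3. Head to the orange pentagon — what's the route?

blocked — turn left 25°, forward 6.6 m, then turn right 33°, forward 3.4 m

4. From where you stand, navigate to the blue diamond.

turn left 2°, forward 3.2 m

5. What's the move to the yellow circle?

turn left 63°, forward 5.7 m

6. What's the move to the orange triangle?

turn right 84°, forward 8.1 m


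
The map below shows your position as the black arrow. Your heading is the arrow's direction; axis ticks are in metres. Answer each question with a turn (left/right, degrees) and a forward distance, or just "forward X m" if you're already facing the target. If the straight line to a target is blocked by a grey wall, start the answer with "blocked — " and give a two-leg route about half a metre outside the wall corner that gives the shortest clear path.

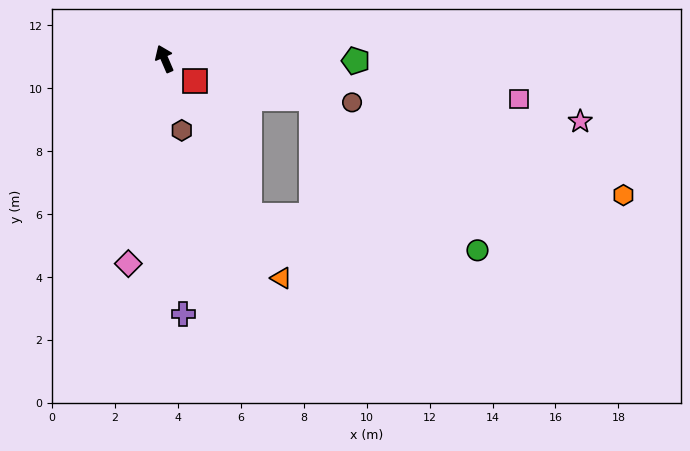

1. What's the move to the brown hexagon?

turn left 170°, forward 2.3 m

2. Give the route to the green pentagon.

turn right 114°, forward 6.1 m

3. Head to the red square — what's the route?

turn right 150°, forward 1.2 m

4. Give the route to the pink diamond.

turn left 147°, forward 6.6 m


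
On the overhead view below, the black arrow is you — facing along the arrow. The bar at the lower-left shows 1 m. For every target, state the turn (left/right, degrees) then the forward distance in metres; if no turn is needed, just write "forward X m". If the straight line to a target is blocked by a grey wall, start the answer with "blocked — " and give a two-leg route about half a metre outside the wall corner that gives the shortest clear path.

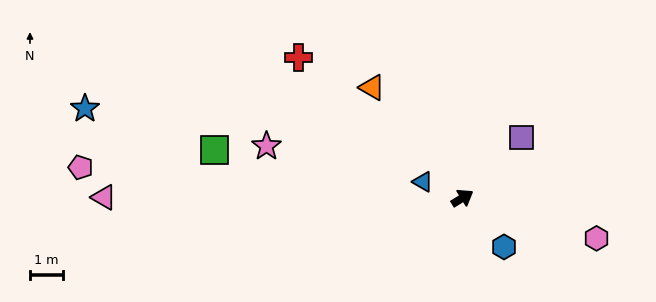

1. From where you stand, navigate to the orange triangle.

turn left 97°, forward 4.3 m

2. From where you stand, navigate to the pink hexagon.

turn right 49°, forward 4.2 m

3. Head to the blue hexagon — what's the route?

turn right 81°, forward 1.9 m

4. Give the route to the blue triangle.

turn left 126°, forward 1.3 m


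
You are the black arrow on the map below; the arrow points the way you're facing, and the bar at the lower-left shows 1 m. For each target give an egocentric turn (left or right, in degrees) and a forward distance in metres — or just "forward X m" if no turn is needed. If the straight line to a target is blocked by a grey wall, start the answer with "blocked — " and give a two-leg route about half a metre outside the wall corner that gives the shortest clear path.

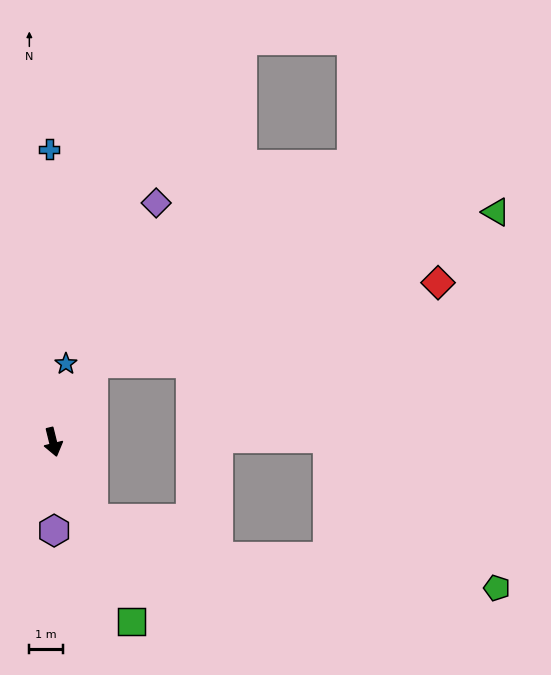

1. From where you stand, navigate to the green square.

turn left 10°, forward 5.8 m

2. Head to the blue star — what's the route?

turn left 157°, forward 2.3 m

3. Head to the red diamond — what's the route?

blocked — turn left 138°, forward 2.6 m, then turn right 49°, forward 10.4 m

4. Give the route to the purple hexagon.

turn right 13°, forward 2.6 m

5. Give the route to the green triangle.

blocked — turn left 138°, forward 2.6 m, then turn right 41°, forward 12.7 m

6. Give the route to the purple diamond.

turn left 143°, forward 7.7 m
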